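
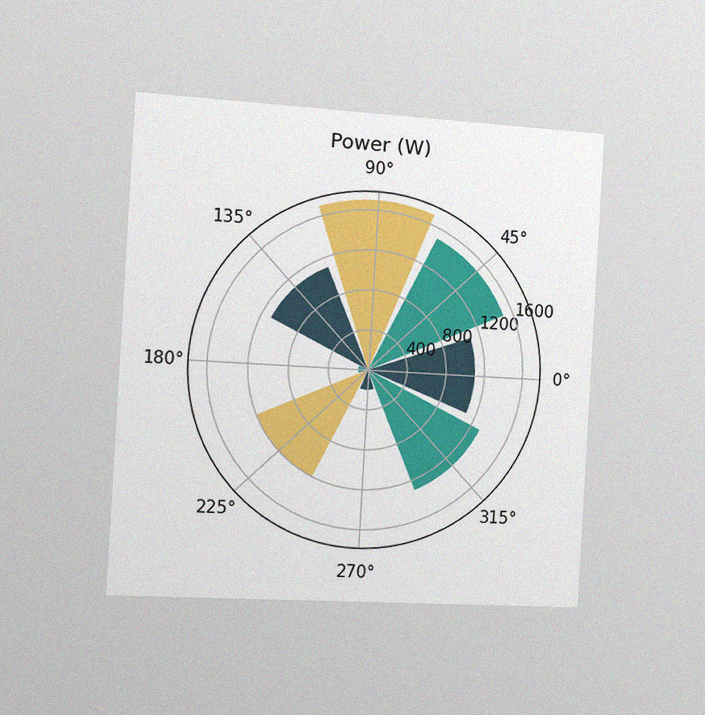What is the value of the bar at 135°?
1100W

The chart is tilted about 3° clockwise and viewed slightly from the left, with some photo noise. The bar at 135° reaches 1100W on the radial axis.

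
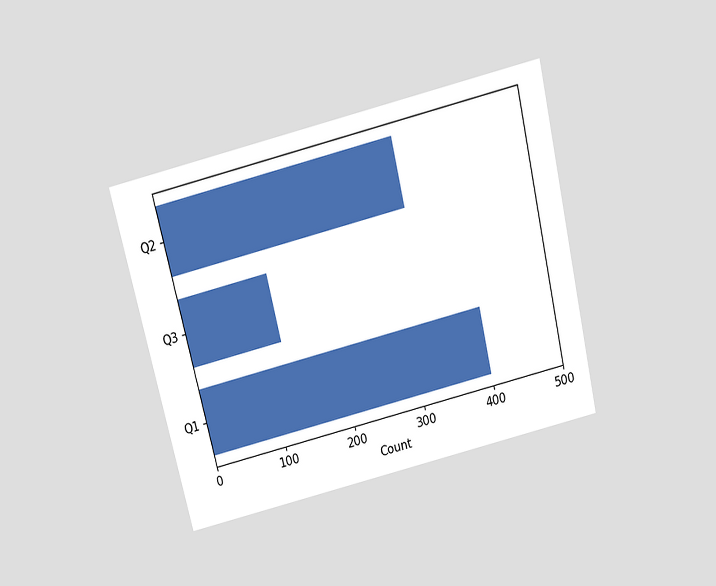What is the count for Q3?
125

The chart is tilted about 14° counter-clockwise and viewed slightly from above. Reading along the chart's x-axis, the Q3 bar reaches 125.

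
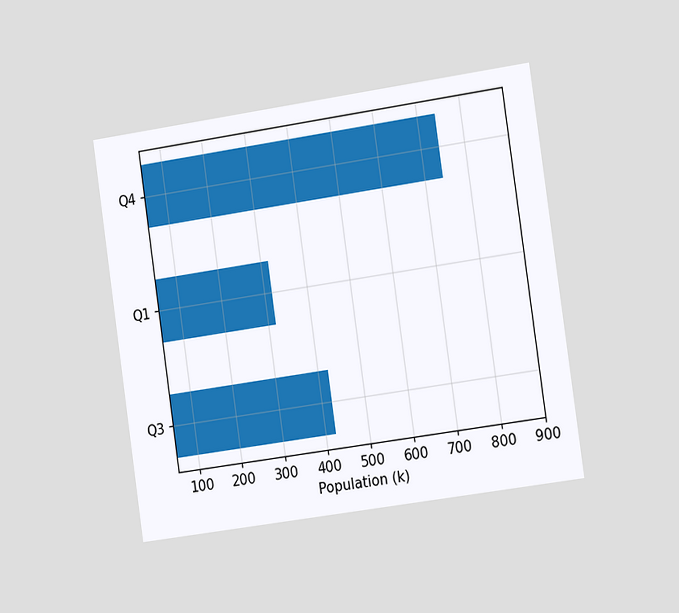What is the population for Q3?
The chart is tilted about 8° counter-clockwise and viewed slightly from the right. Reading along the chart's x-axis, the Q3 bar reaches 424k.

424k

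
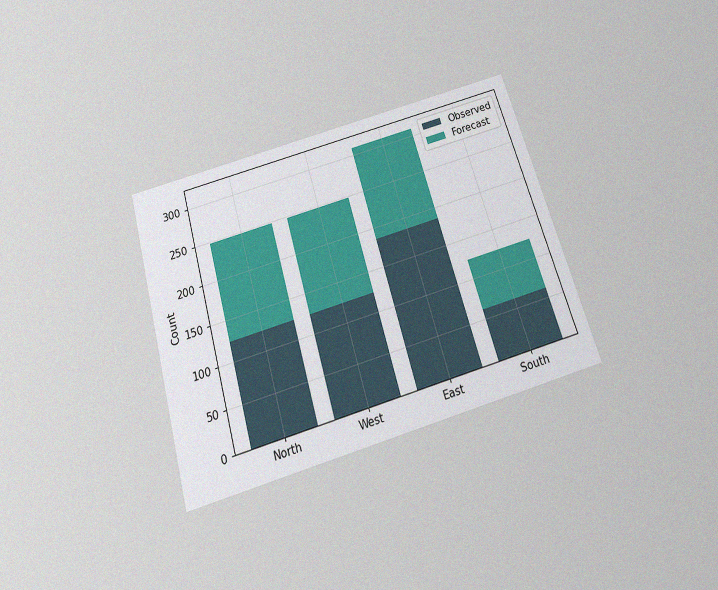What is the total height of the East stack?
The chart is tilted about 16° counter-clockwise and viewed slightly from below, with some photo noise. The East stack's top reaches 310 on the y-axis.

310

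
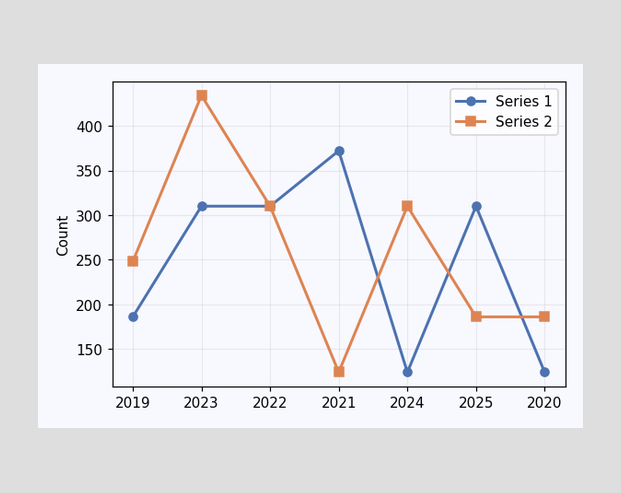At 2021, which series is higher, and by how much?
Series 1, by 248

At 2021, Series 1 sits above the other line by 248.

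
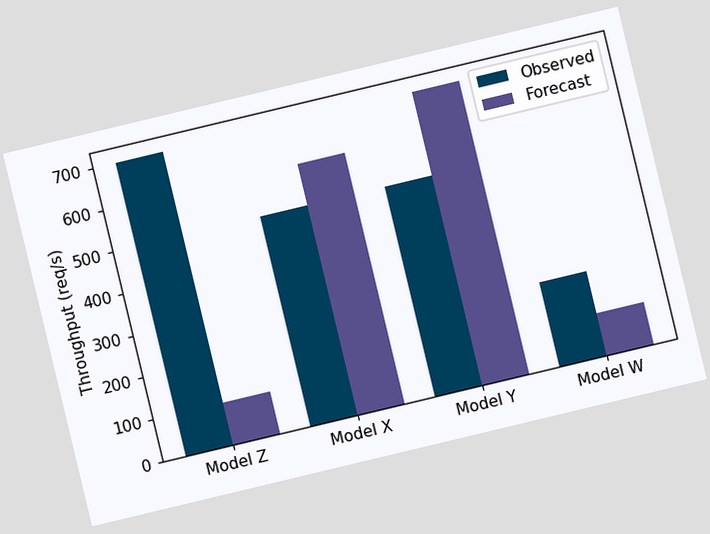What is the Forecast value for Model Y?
The chart is tilted about 13° counter-clockwise. The Forecast bar at Model Y reaches 700req/s on the y-axis.

700req/s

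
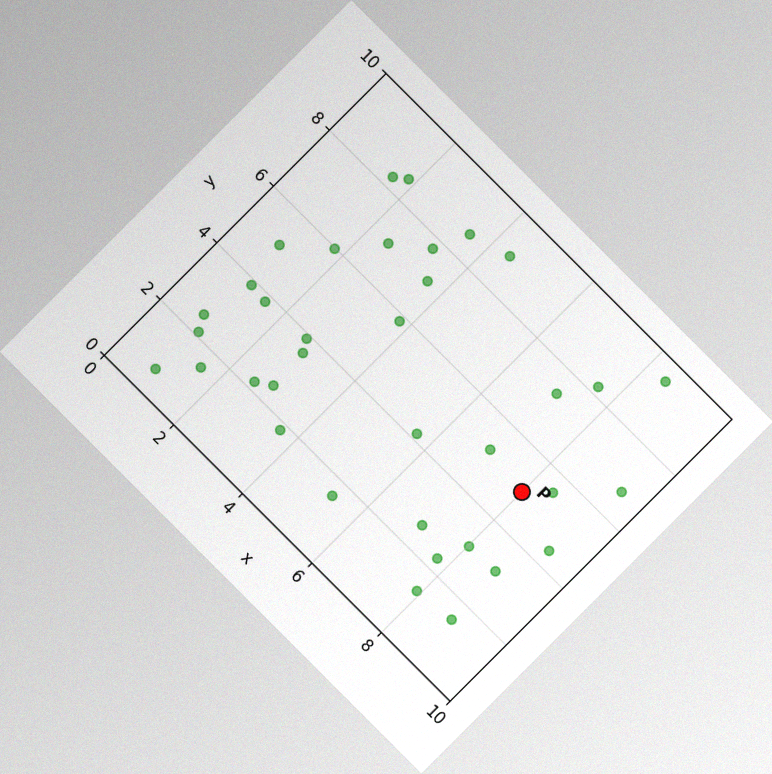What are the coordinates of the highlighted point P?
(8, 5)

The chart is tilted about 45° clockwise, with some photo noise. Following the gridlines from P to each axis, P sits at (8, 5).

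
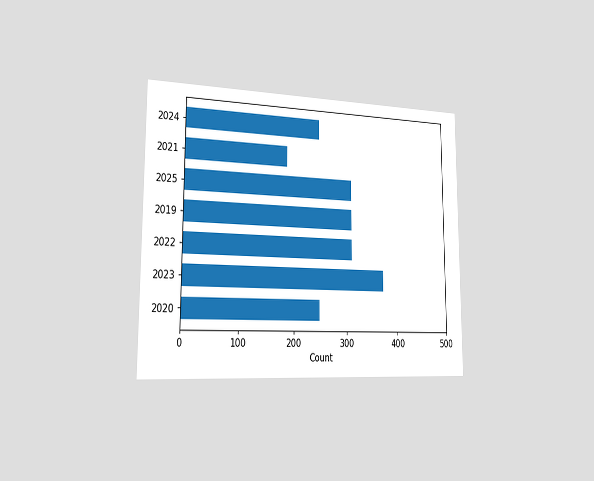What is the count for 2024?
The chart is viewed slightly from the left. Reading along the chart's x-axis, the 2024 bar reaches 248.

248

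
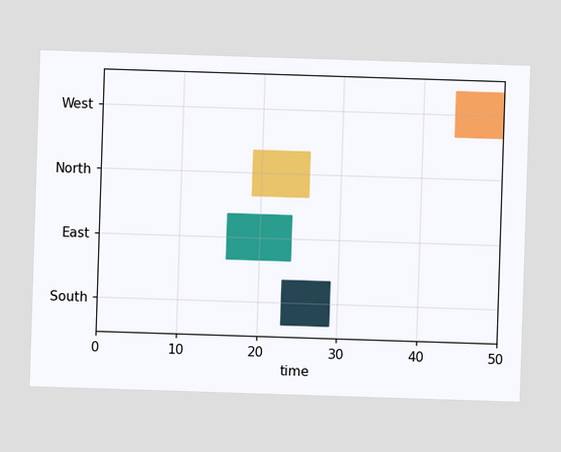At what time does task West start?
44

The West bar begins at t=44.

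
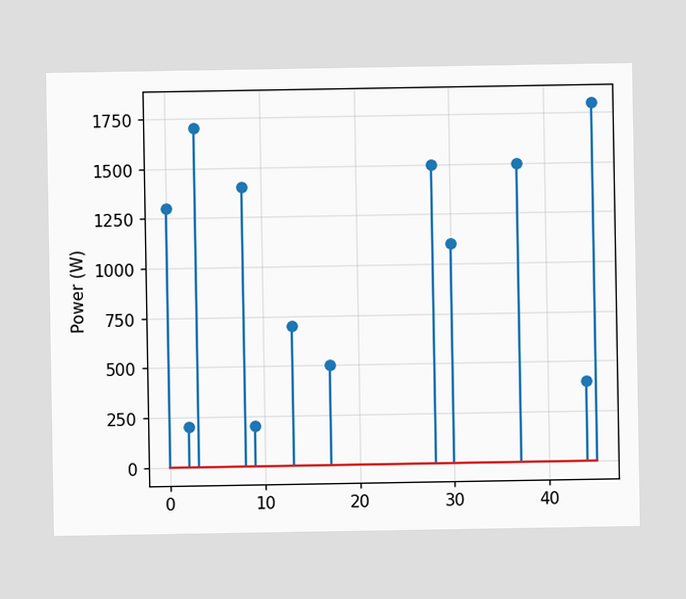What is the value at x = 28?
1500W

The stem at x=28 reaches 1500W.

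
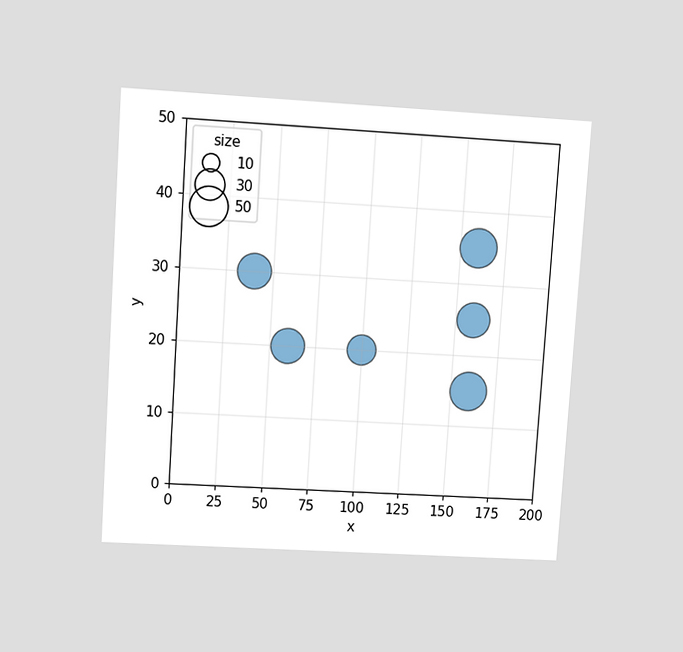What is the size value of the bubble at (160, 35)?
50

The chart is tilted about 4° clockwise and viewed at a slight angle. Matching the bubble at (160, 35) against the size legend gives 50.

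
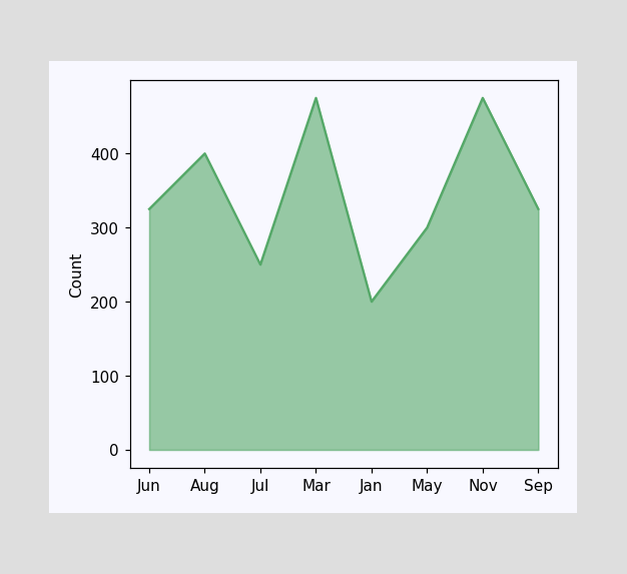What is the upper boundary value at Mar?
475

At Mar the upper boundary is at 475.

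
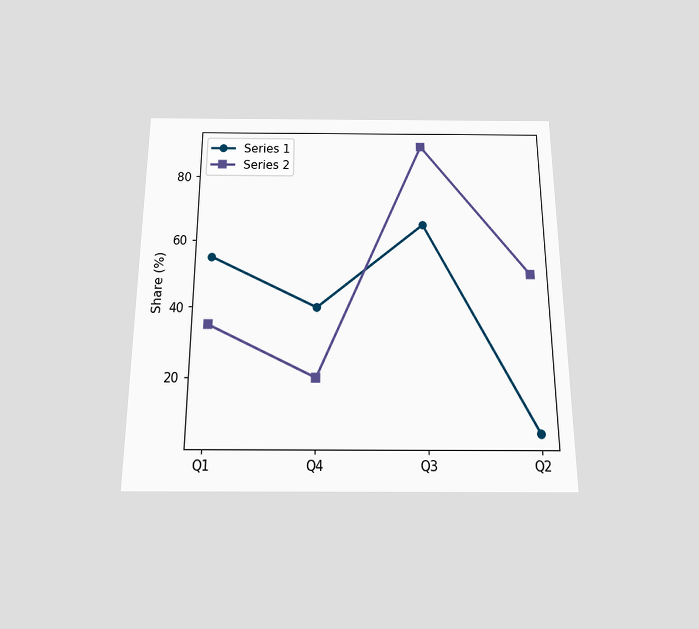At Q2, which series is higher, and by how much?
The chart is viewed slightly from below. At Q2, Series 2 sits above the other line by 45%.

Series 2, by 45%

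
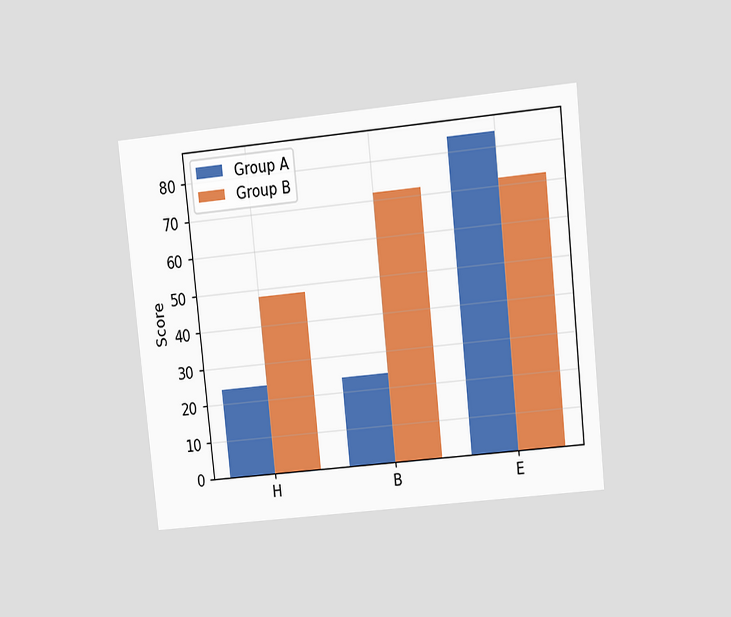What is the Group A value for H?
24

The chart is tilted about 6° counter-clockwise and viewed at a slight angle. The Group A bar at H reaches 24 on the y-axis.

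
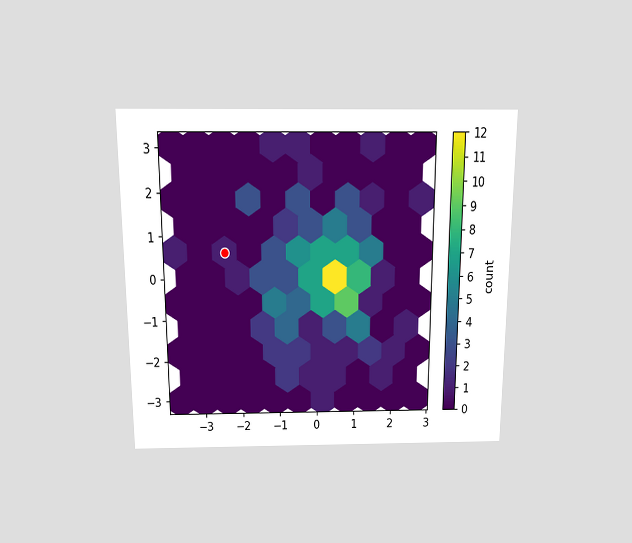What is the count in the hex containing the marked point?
The chart is viewed slightly from above. The marked hex reads 1 on the colorbar.

1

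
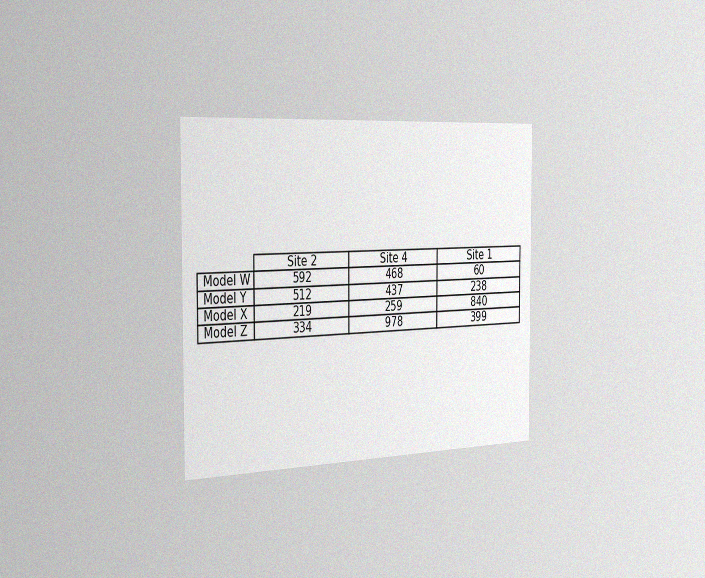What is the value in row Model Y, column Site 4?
437

The chart is viewed slightly from the left, with some photo noise. The (Model Y, Site 4) cell reads 437.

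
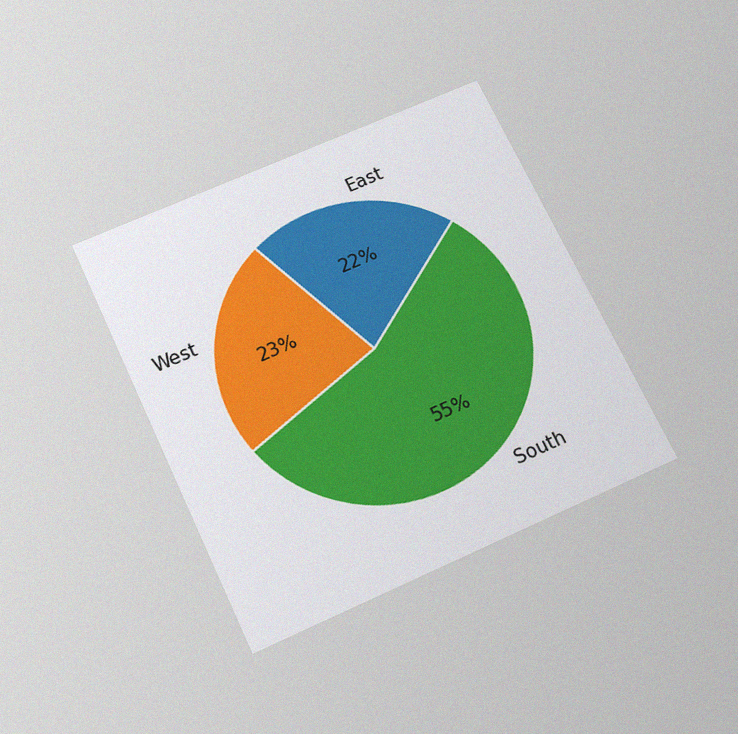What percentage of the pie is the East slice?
The chart is tilted about 25° counter-clockwise and viewed slightly from below, with some photo noise. The East slice takes up 22% of the pie.

22%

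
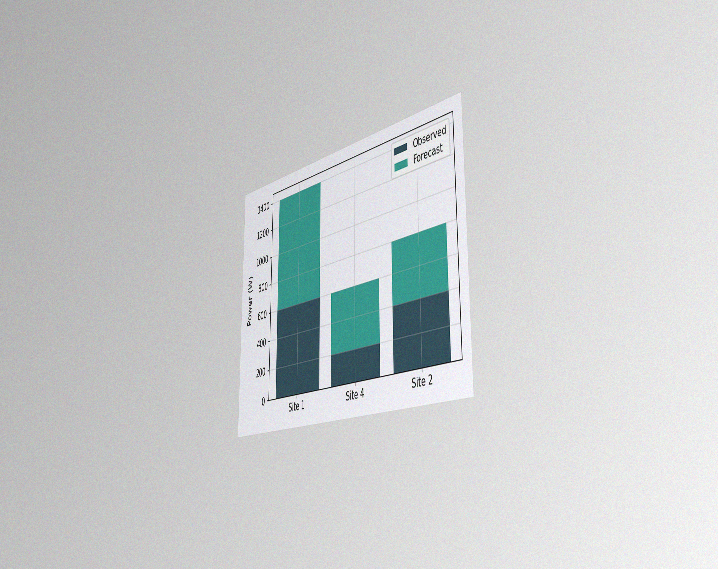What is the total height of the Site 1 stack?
The chart is viewed slightly from the right, with some photo noise. The Site 1 stack's top reaches 1400W on the y-axis.

1400W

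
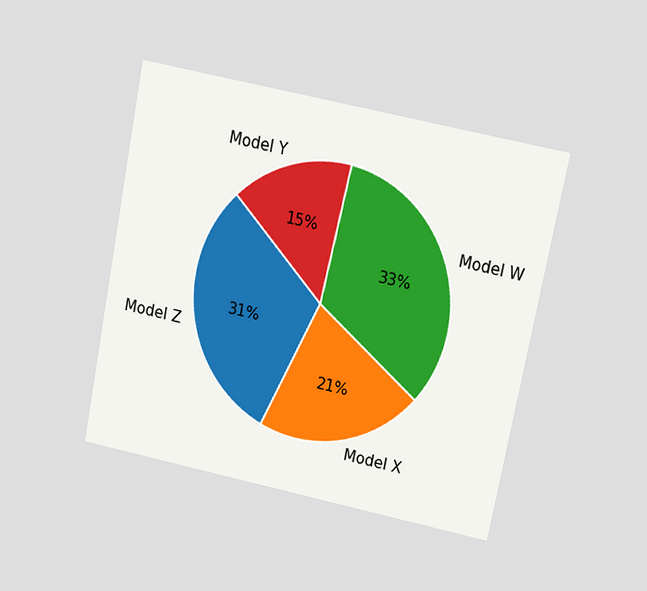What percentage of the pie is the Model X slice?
21%

The chart is tilted about 11° clockwise and viewed at a slight angle. The Model X slice takes up 21% of the pie.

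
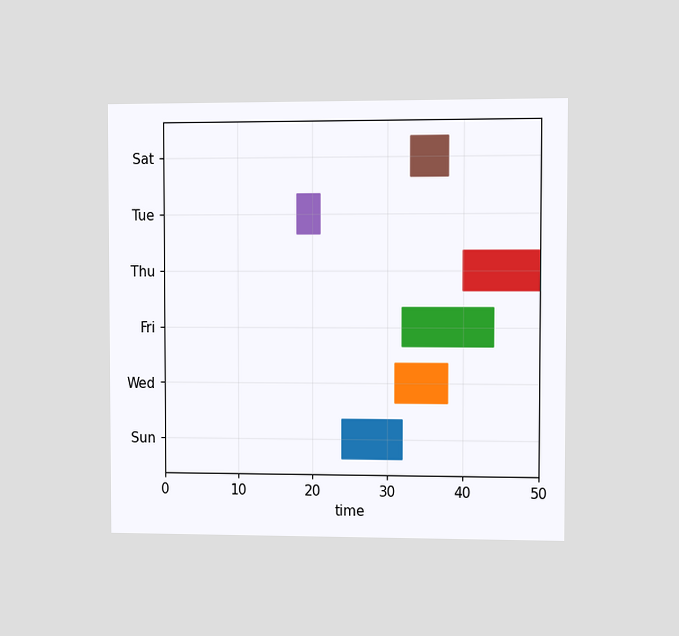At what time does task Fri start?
The chart is viewed at a slight angle. The Fri bar begins at t=32.

32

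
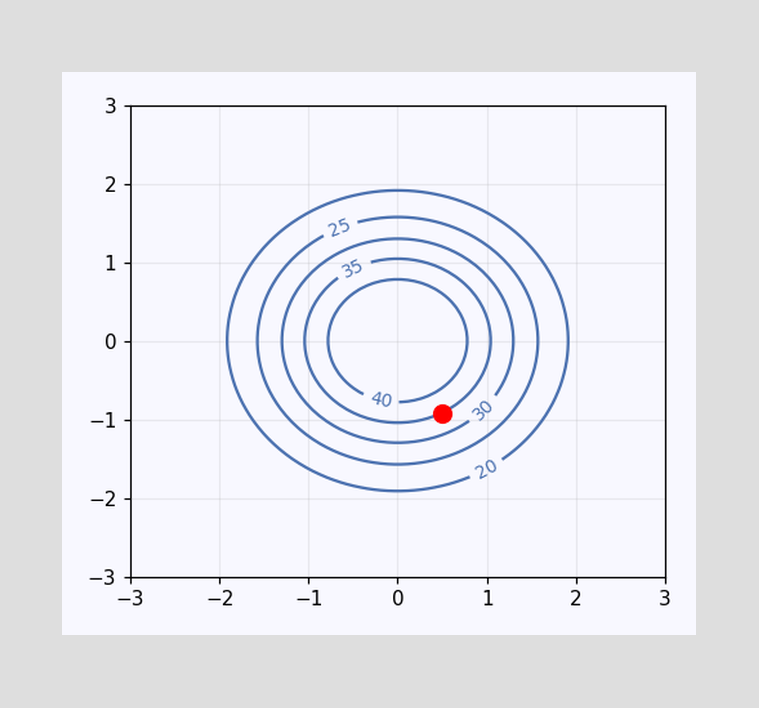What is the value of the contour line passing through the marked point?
The marked point sits on the contour labelled 35.

35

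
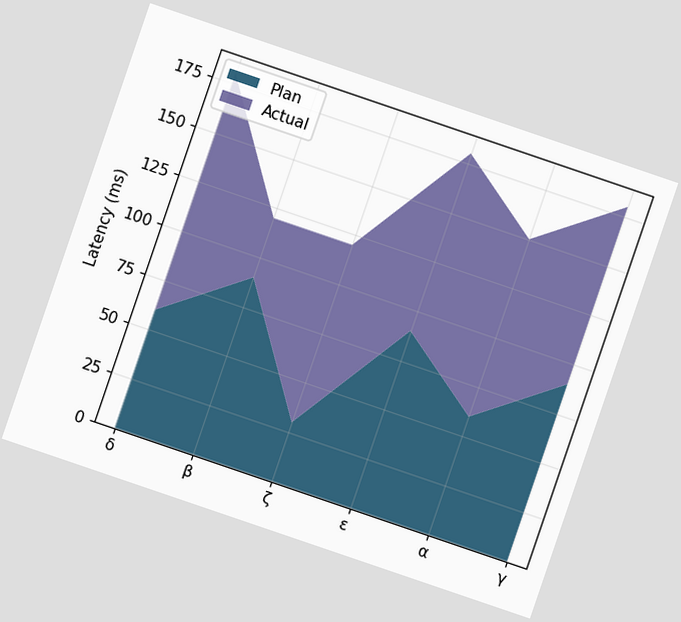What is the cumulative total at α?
The chart is tilted about 19° clockwise. The stacked total at α reaches 150ms.

150ms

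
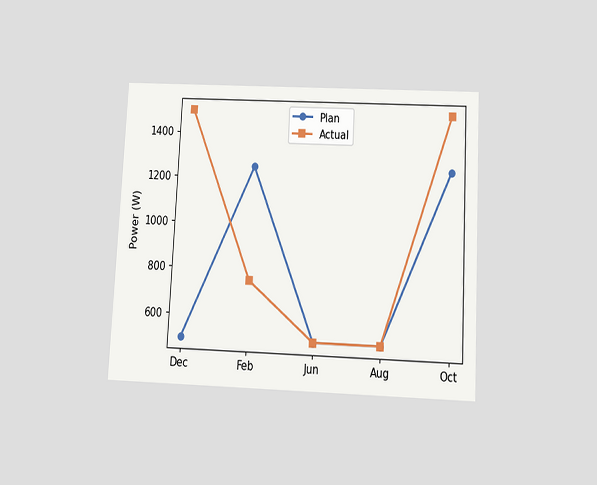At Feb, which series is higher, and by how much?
Plan, by 500W

The chart is tilted about 3° clockwise and viewed slightly from below. At Feb, Plan sits above the other line by 500W.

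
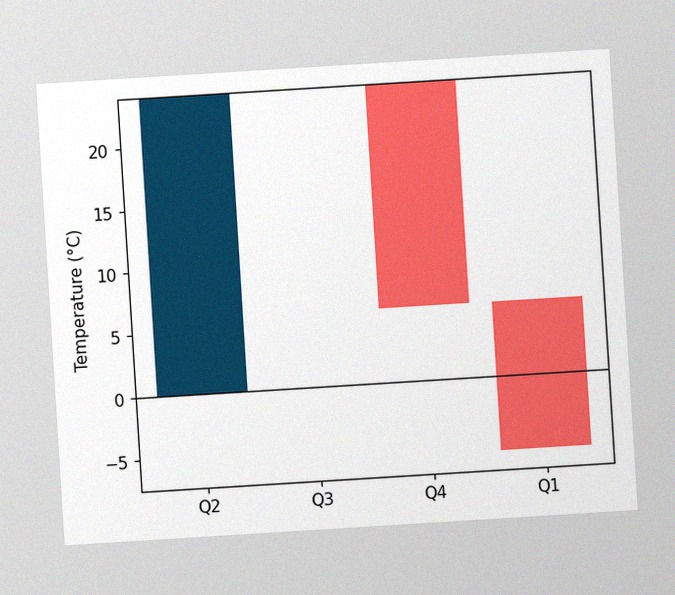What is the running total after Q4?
6°C

The chart is tilted about 4° counter-clockwise, with some photo noise. After Q4 the running total reaches 6°C.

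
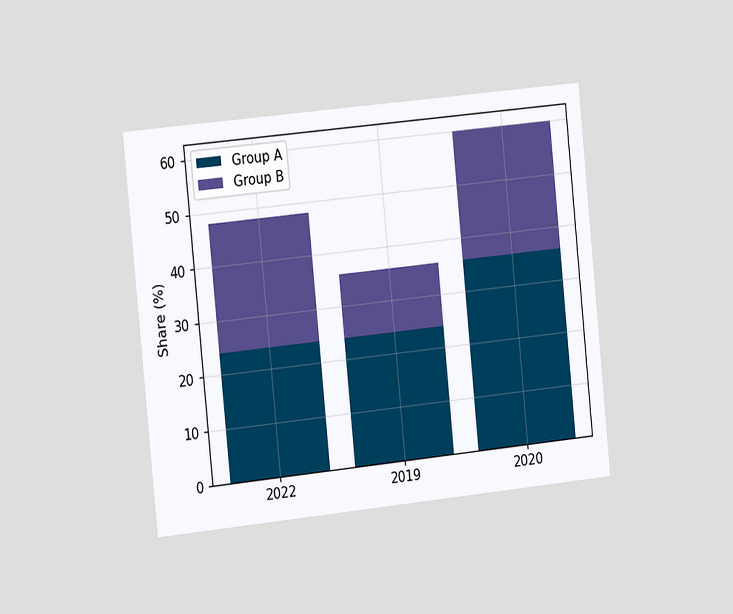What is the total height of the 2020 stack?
60%

The chart is tilted about 6° counter-clockwise and viewed slightly from the left. The 2020 stack's top reaches 60% on the y-axis.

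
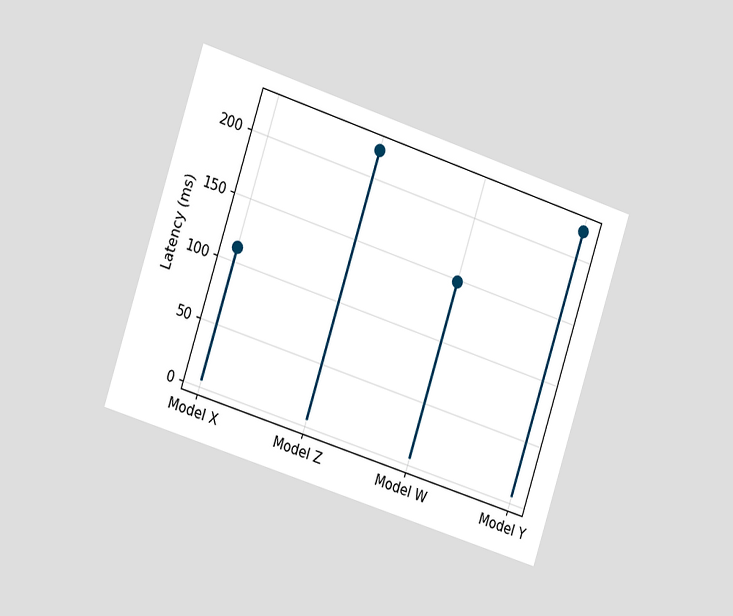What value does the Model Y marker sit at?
The chart is tilted about 18° clockwise and viewed slightly from the left. The Model Y marker sits at 222ms.

222ms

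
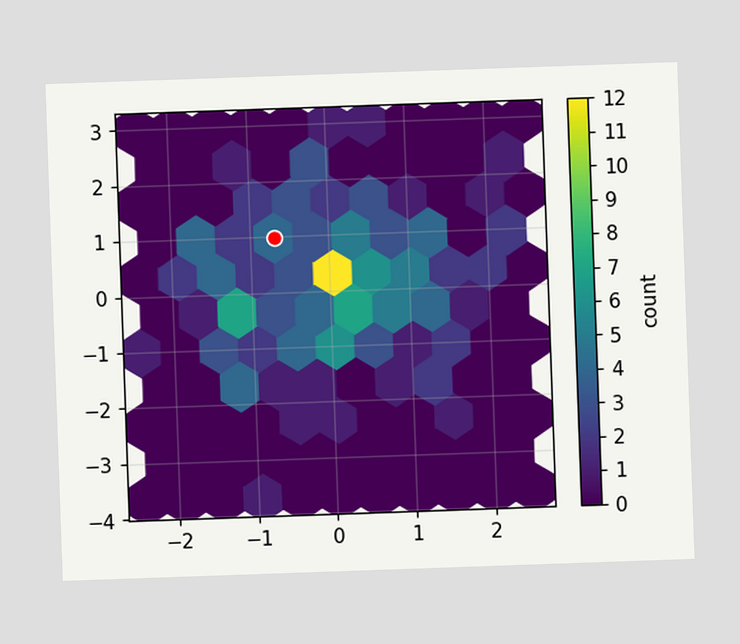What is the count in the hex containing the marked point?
4

The chart is tilted about 2° counter-clockwise. The marked hex reads 4 on the colorbar.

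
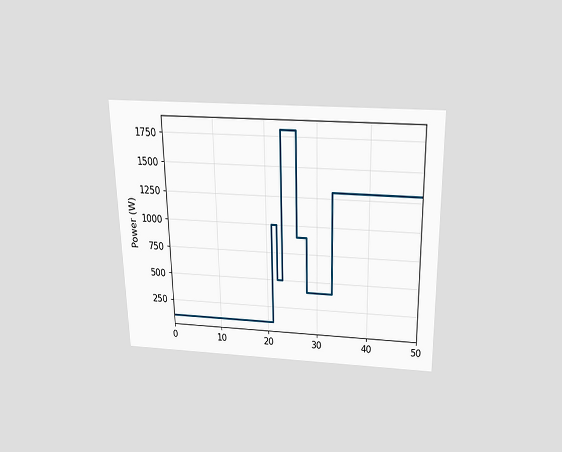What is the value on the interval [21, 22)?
1000W

The chart is viewed slightly from above. On [21, 22) the step sits at 1000W.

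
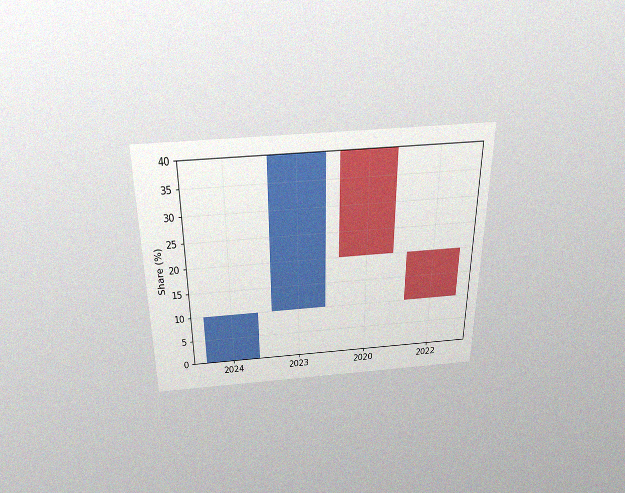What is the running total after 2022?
The chart is viewed slightly from above, with some photo noise. After 2022 the running total reaches 10%.

10%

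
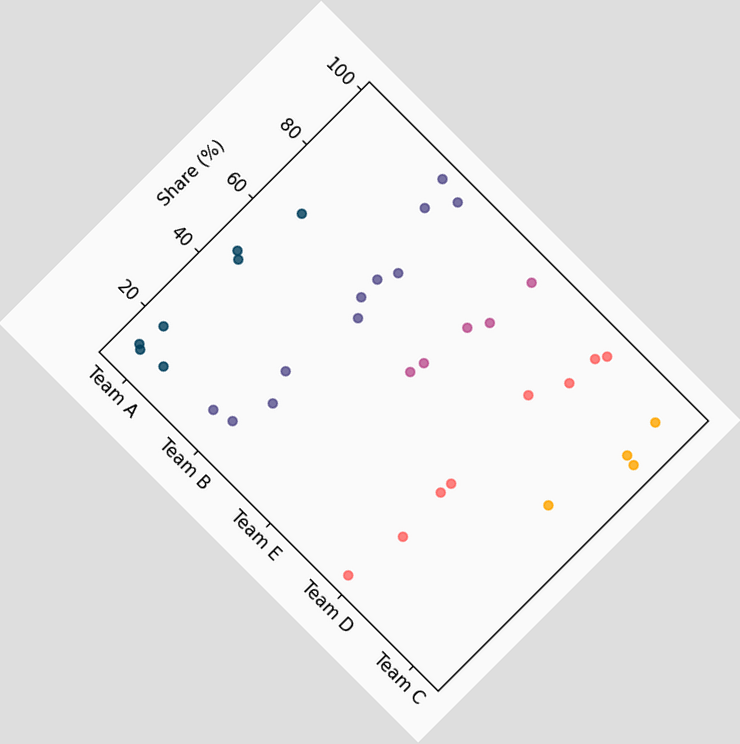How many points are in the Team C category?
4

The chart is tilted about 45° clockwise. Counting the markers in the Team C column gives 4.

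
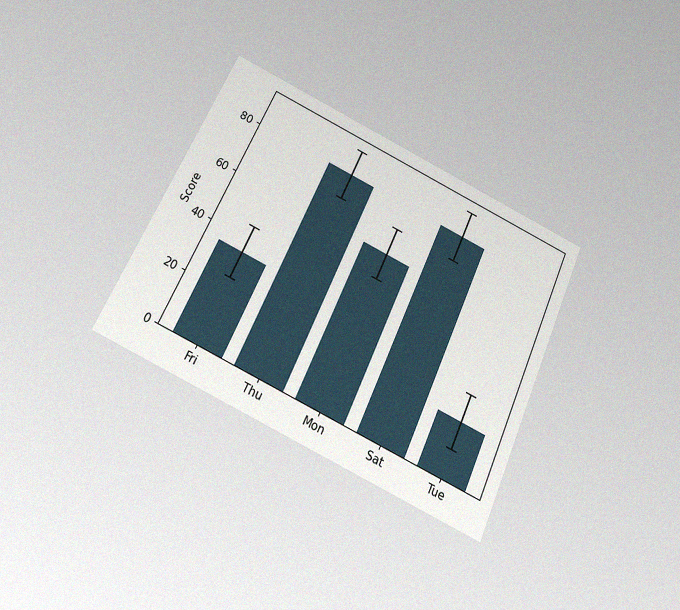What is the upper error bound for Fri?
45

The chart is tilted about 25° clockwise and viewed slightly from below, with some photo noise. The Fri bar's upper whisker reaches 45.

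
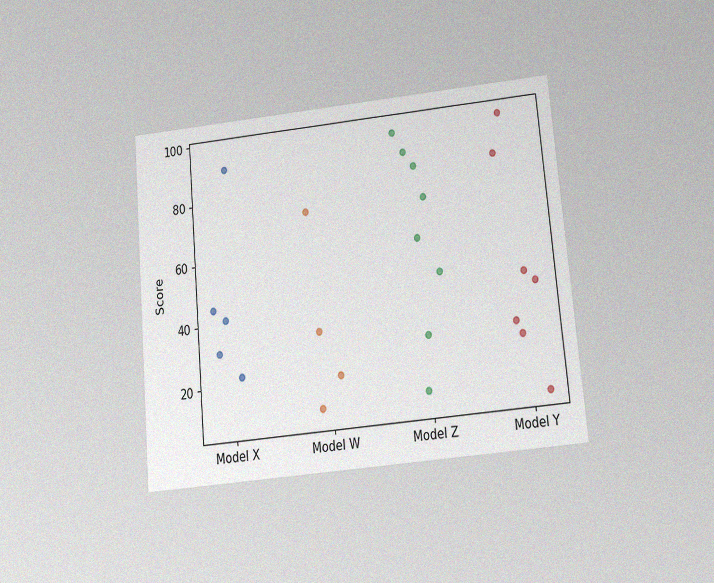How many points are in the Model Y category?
The chart is tilted about 5° counter-clockwise and viewed slightly from below, with some photo noise. Counting the markers in the Model Y column gives 7.

7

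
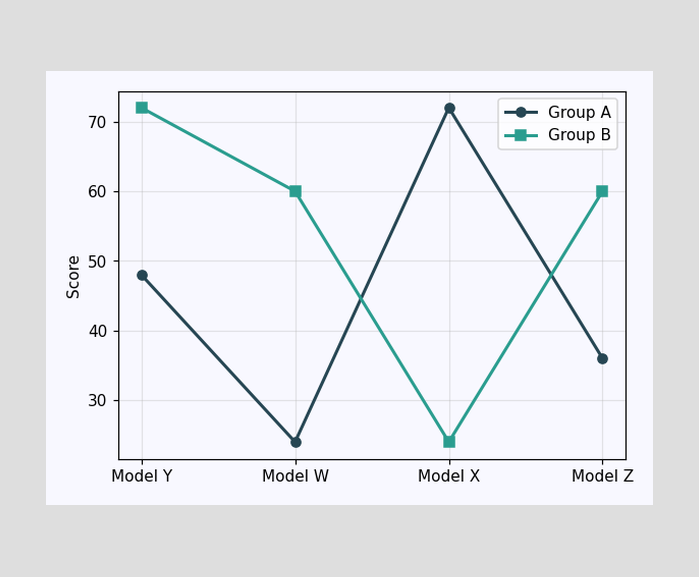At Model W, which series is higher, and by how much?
At Model W, Group B sits above the other line by 36.

Group B, by 36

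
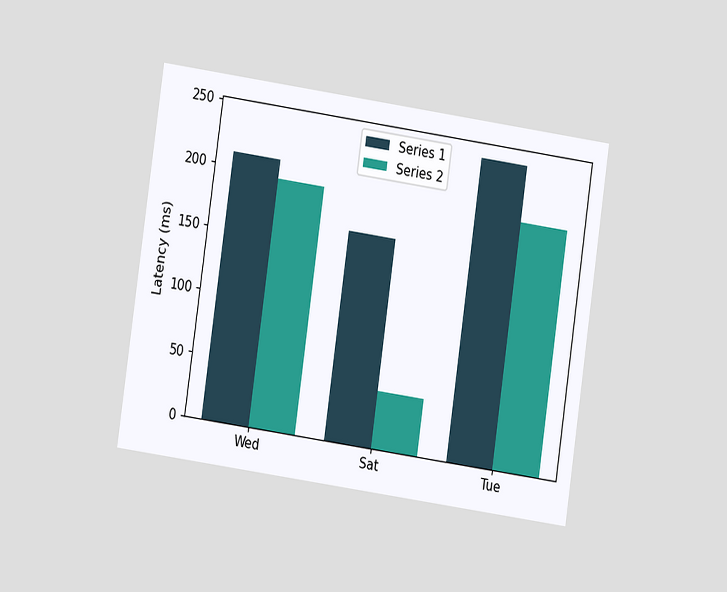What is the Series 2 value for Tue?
195ms

The chart is tilted about 8° clockwise and viewed at a slight angle. The Series 2 bar at Tue reaches 195ms on the y-axis.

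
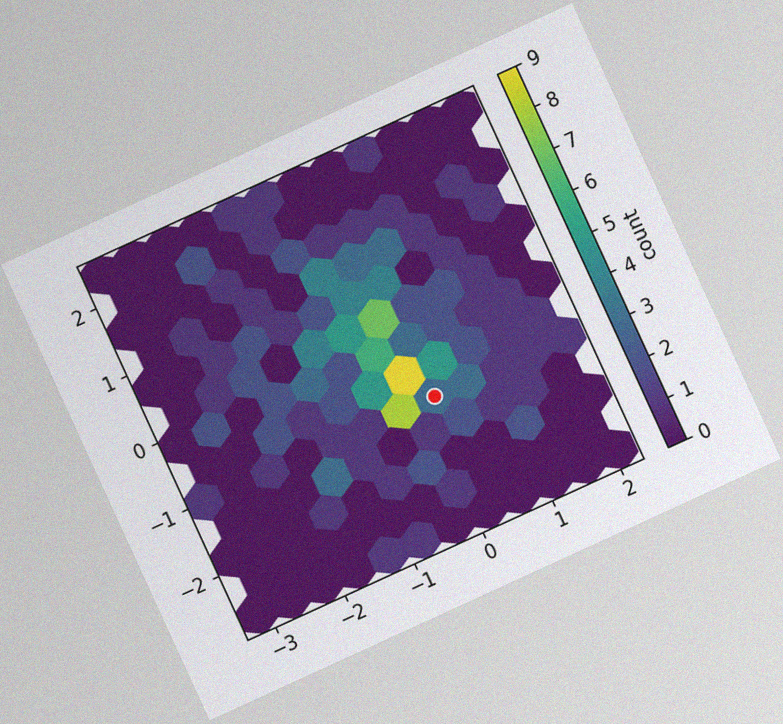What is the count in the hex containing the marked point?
The chart is tilted about 25° counter-clockwise, with some photo noise. The marked hex reads 3 on the colorbar.

3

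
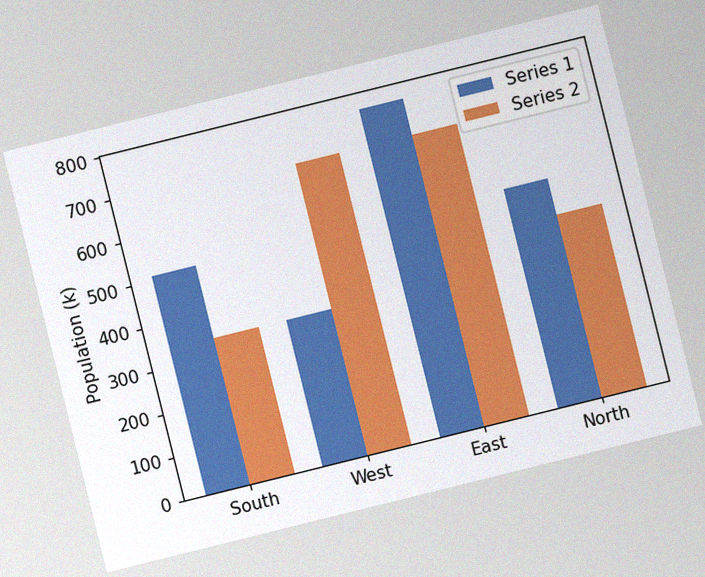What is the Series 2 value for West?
The chart is tilted about 14° counter-clockwise, with some photo noise. The Series 2 bar at West reaches 680k on the y-axis.

680k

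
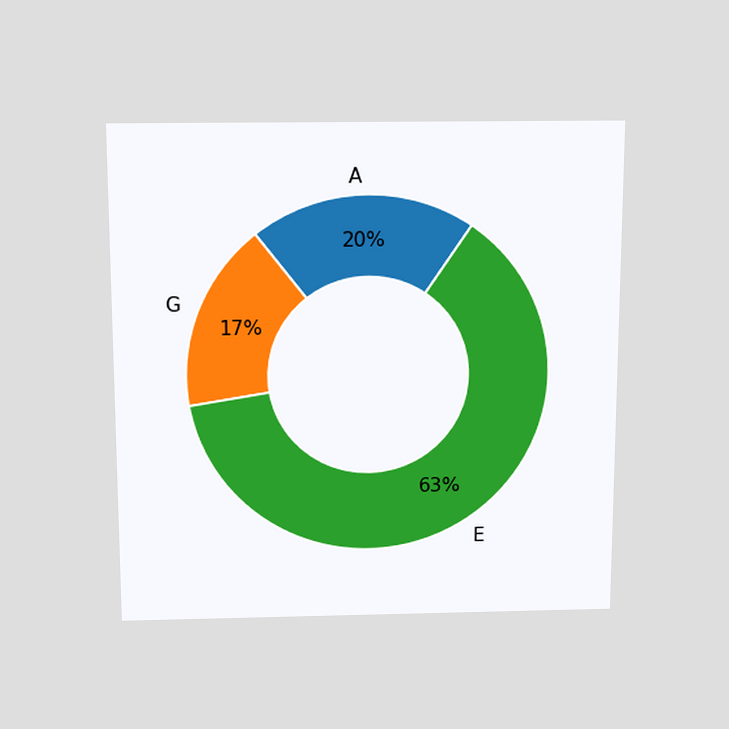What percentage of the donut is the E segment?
63%

The chart is viewed slightly from above. The E segment takes up 63% of the ring.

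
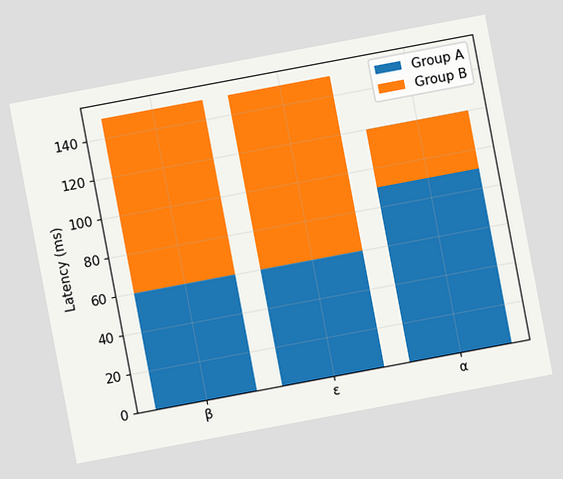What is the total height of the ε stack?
150ms

The chart is tilted about 11° counter-clockwise. The ε stack's top reaches 150ms on the y-axis.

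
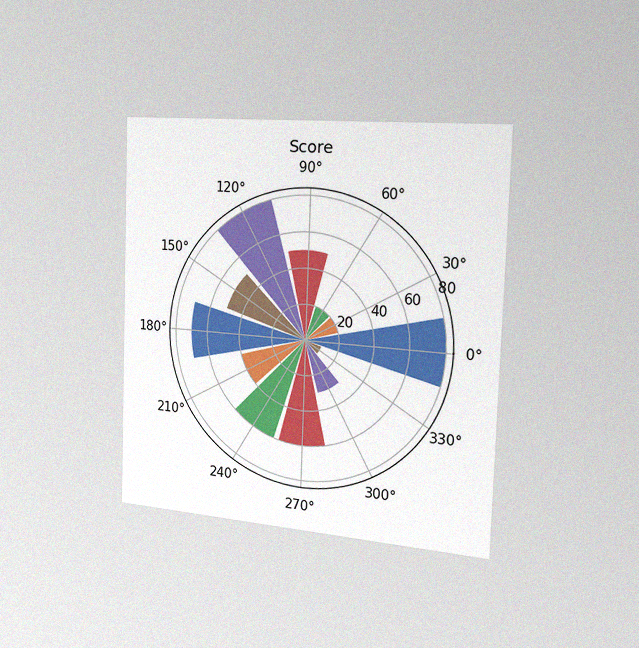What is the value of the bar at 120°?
The chart is viewed slightly from the right, with some photo noise. The bar at 120° reaches 80 on the radial axis.

80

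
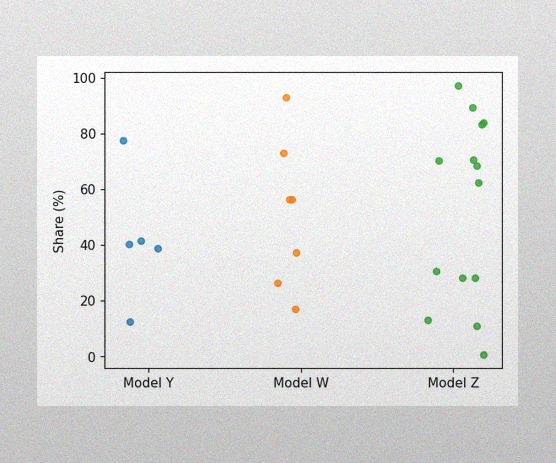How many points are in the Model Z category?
The image has some photo noise and uneven lighting. Counting the markers in the Model Z column gives 14.

14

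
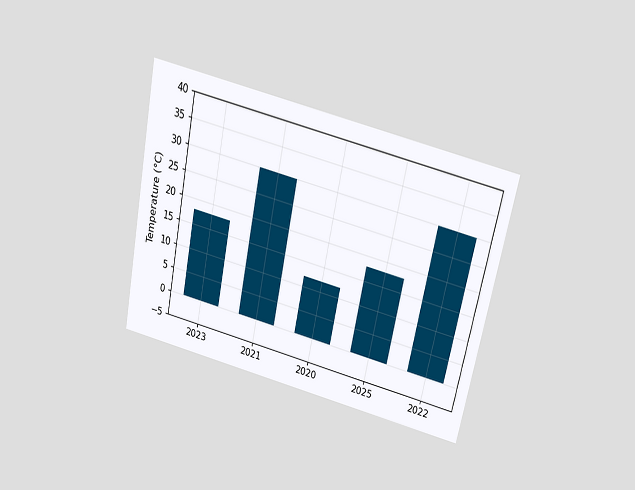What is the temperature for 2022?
The chart is tilted about 12° clockwise and viewed slightly from above. Reading along the chart's y-axis, the 2022 bar reaches 30°C.

30°C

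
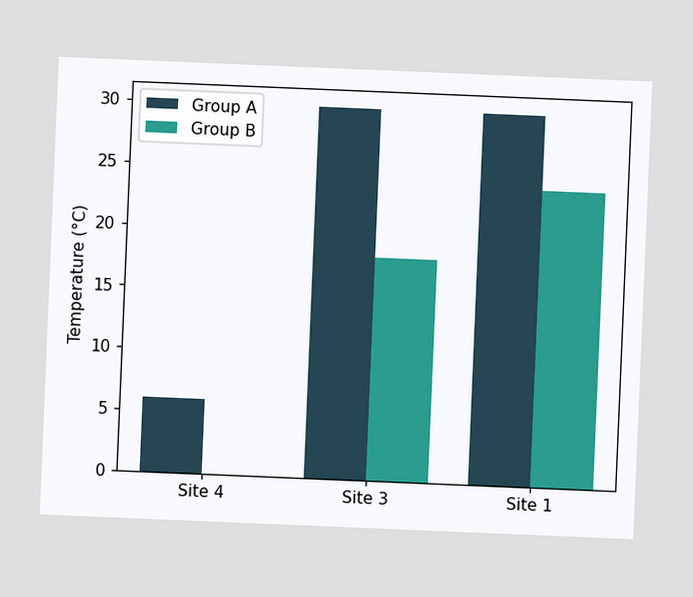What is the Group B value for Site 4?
0°C

The chart is tilted about 2° clockwise. The Group B bar at Site 4 reaches 0°C on the y-axis.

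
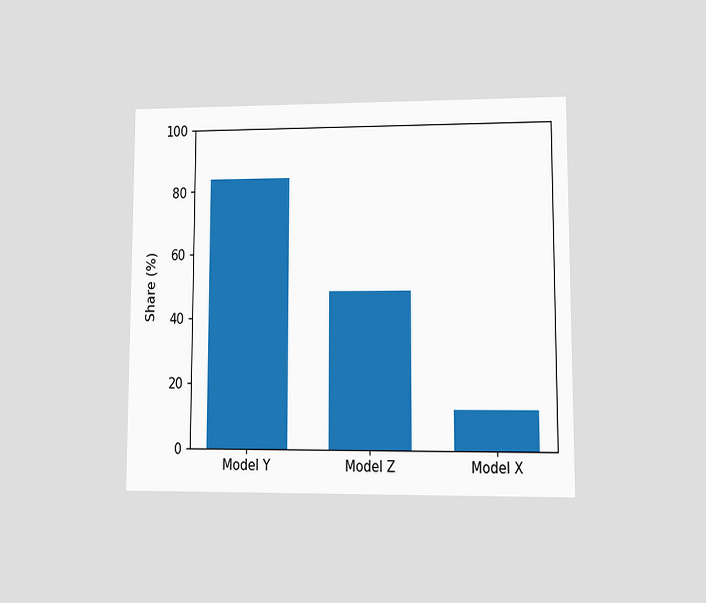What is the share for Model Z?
48%

The chart is viewed at a slight angle. Reading along the chart's y-axis, the Model Z bar reaches 48%.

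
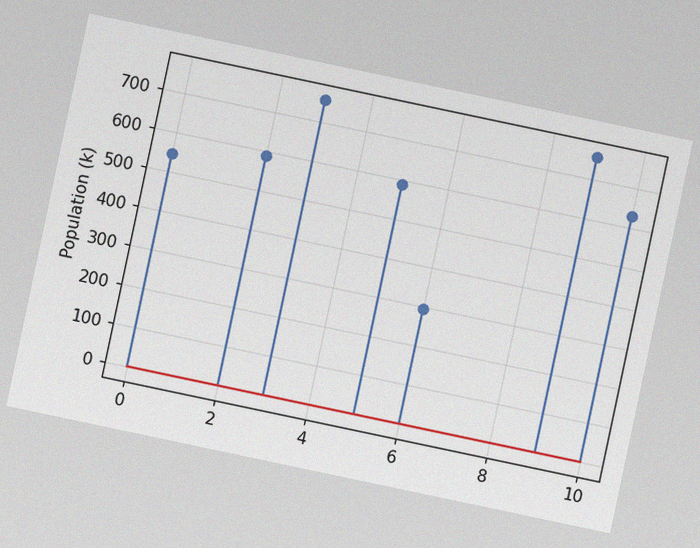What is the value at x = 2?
588k

The chart is tilted about 12° clockwise, with some photo noise. The stem at x=2 reaches 588k.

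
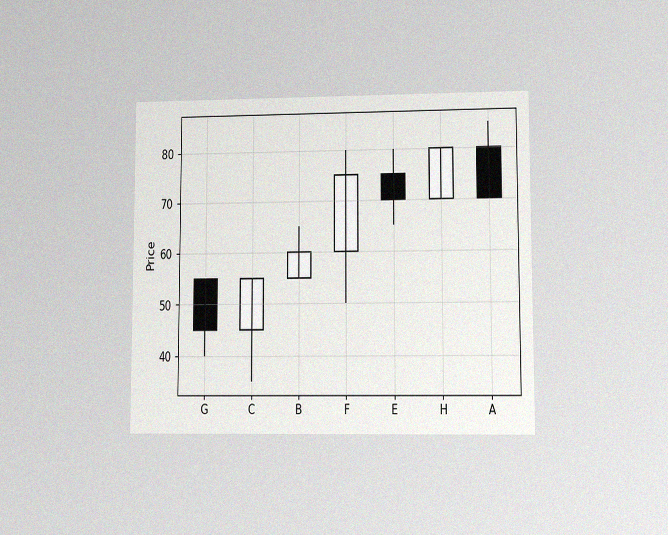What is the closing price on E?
The chart is viewed at a slight angle, with some photo noise. The E candle closes at 70.

70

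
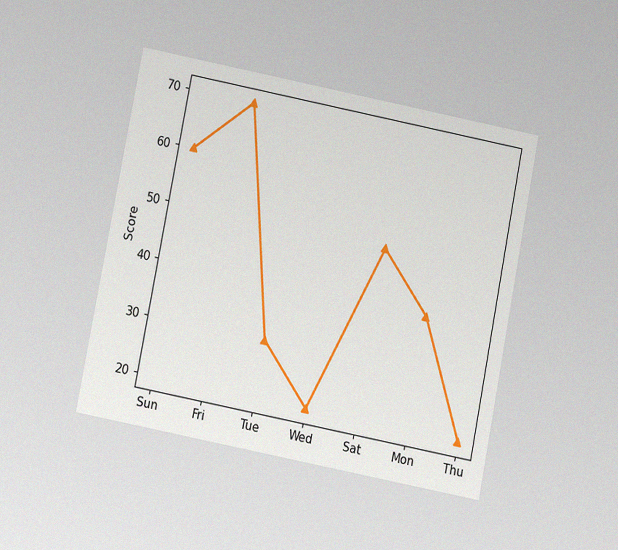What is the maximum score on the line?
70

The chart is tilted about 11° clockwise and viewed at a slight angle, with some photo noise. The highest point is at Fri, and reading across to the y-axis gives 70.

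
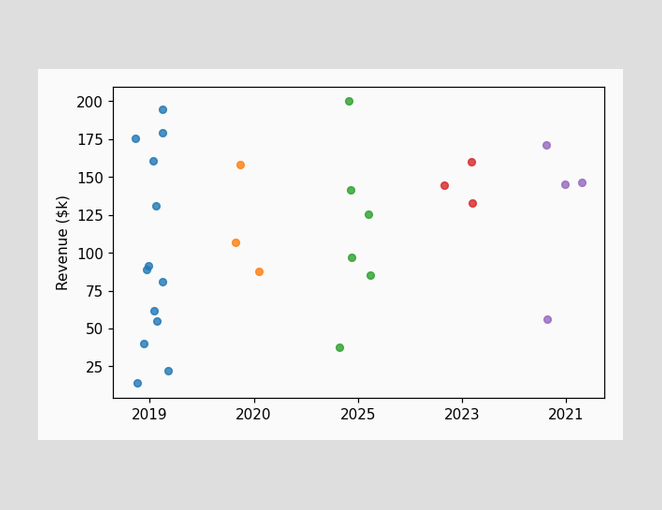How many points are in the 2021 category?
Counting the markers in the 2021 column gives 4.

4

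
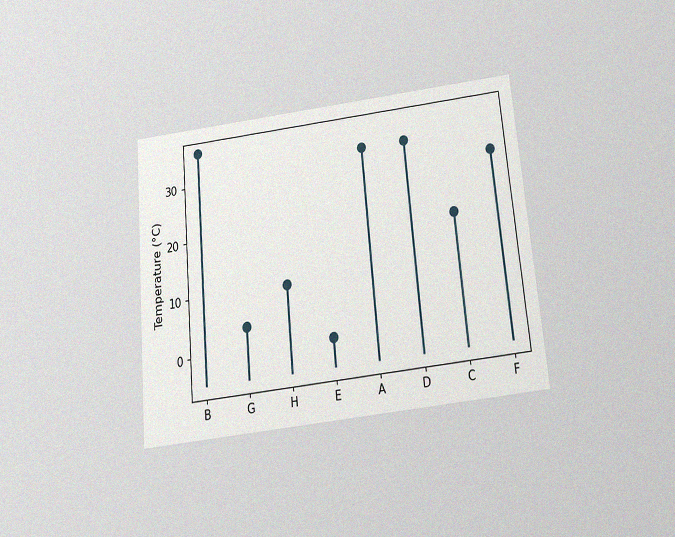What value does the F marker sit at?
28°C

The chart is tilted about 5° counter-clockwise and viewed slightly from below, with some photo noise. The F marker sits at 28°C.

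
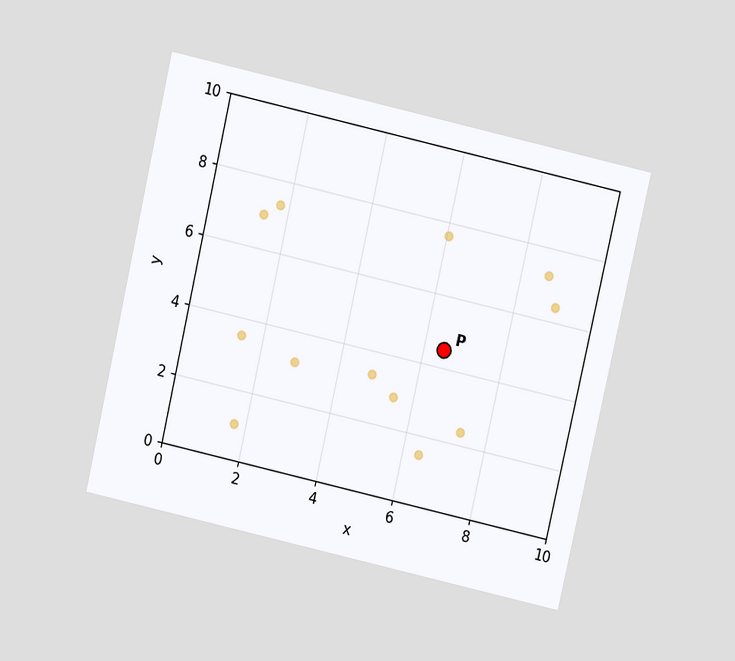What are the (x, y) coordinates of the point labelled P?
(6.5, 4.5)

The chart is tilted about 13° clockwise and viewed at a slight angle. Following the gridlines from P to each axis, P sits at (6.5, 4.5).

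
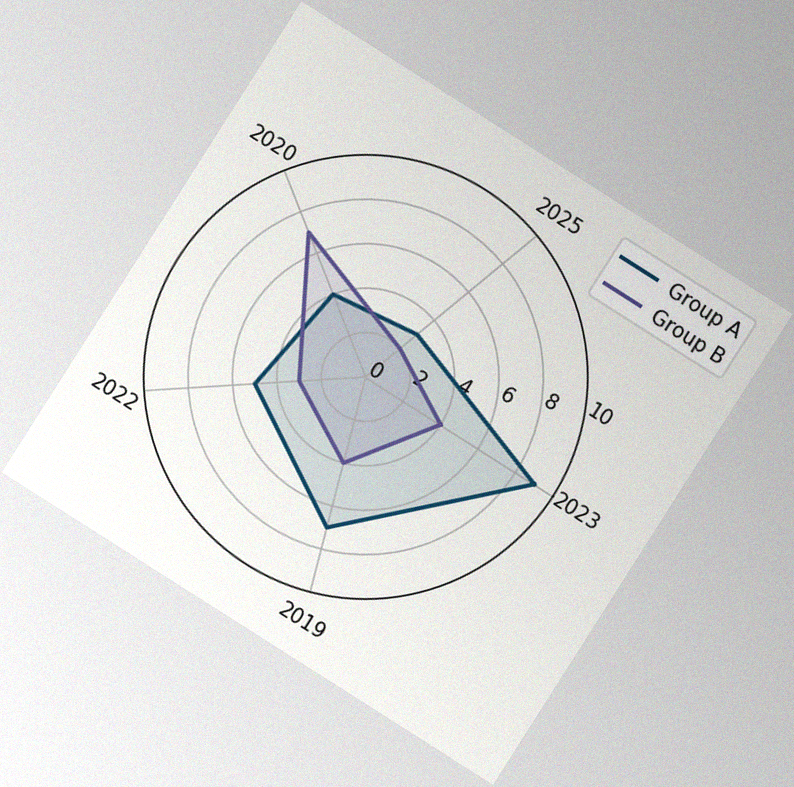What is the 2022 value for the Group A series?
The chart is tilted about 32° clockwise, with some photo noise. On the 2022 axis, Group A reaches 5.

5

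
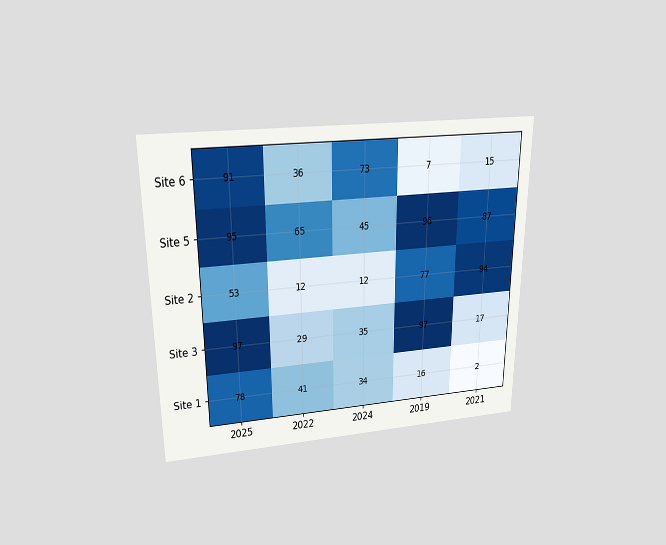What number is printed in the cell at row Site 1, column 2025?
78

The chart is viewed slightly from above. The (Site 1, 2025) cell reads 78.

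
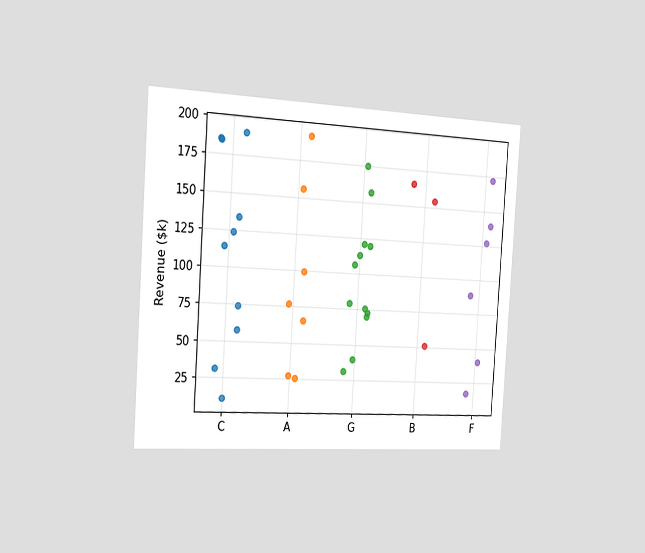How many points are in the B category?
3

The chart is tilted about 4° clockwise and viewed slightly from the left. Counting the markers in the B column gives 3.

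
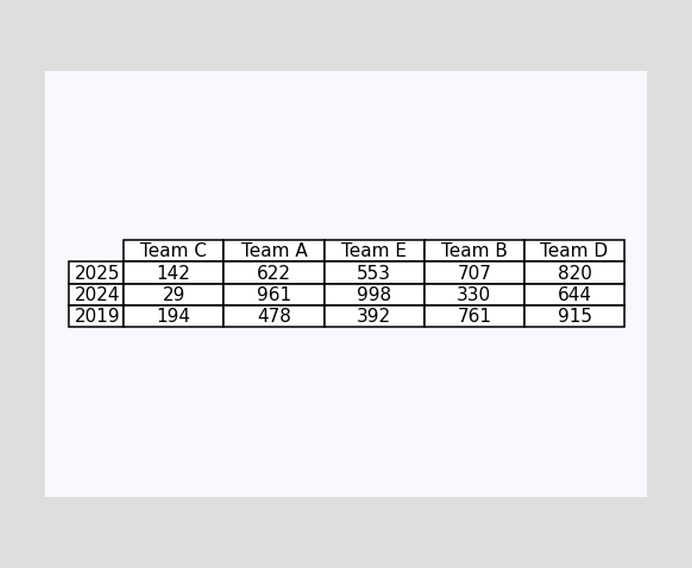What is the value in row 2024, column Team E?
998

The (2024, Team E) cell reads 998.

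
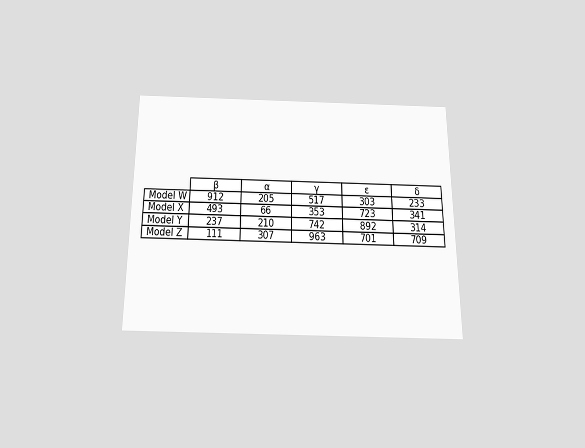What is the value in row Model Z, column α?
307

The chart is viewed slightly from below. The (Model Z, α) cell reads 307.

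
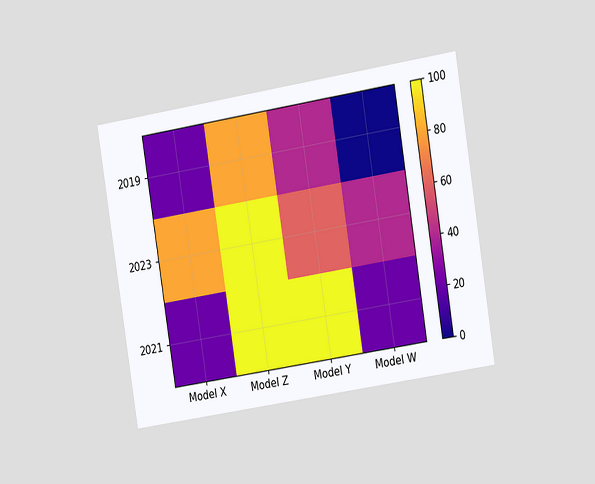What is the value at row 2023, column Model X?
80

The chart is tilted about 9° counter-clockwise and viewed slightly from the right. Matching cell (2023, Model X) against the colorbar gives 80.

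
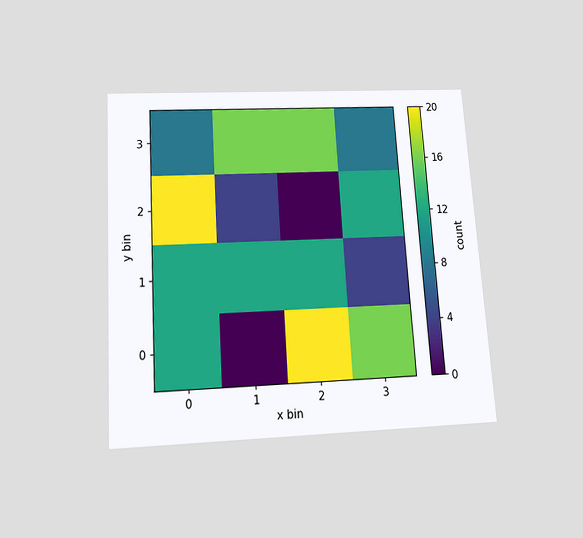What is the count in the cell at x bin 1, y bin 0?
The chart is tilted about 4° counter-clockwise and viewed slightly from below. Matching the cell (1, 0) against the colorbar gives 0.

0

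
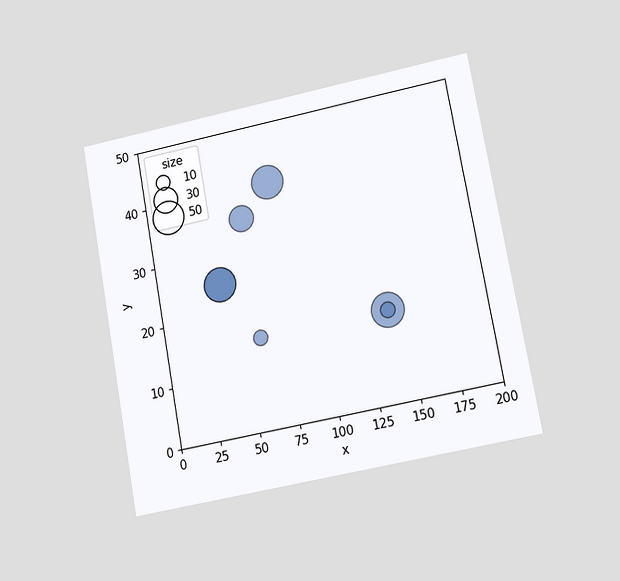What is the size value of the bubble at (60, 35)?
The chart is tilted about 10° counter-clockwise and viewed at a slight angle. Matching the bubble at (60, 35) against the size legend gives 30.

30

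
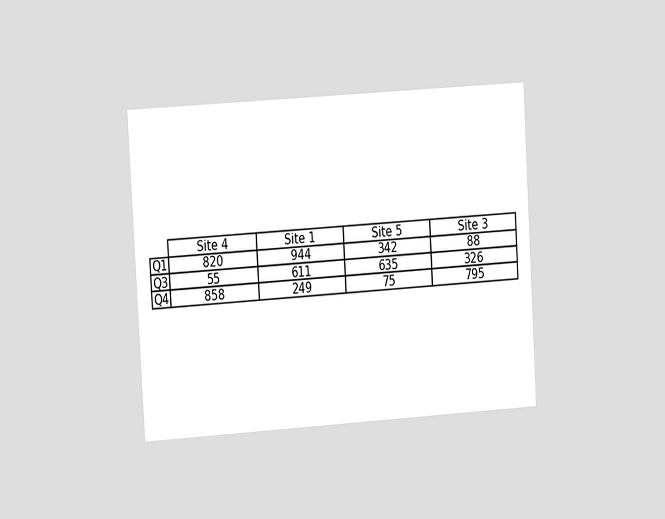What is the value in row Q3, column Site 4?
The chart is tilted about 3° counter-clockwise and viewed slightly from the left. The (Q3, Site 4) cell reads 55.

55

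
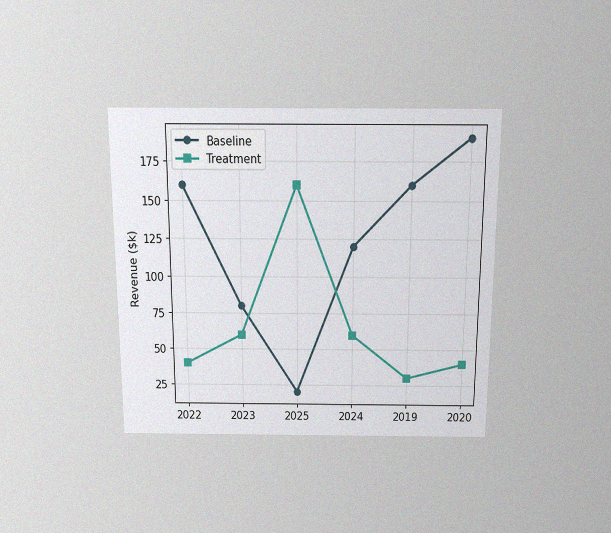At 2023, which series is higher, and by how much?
The chart is viewed slightly from above, with some photo noise. At 2023, Baseline sits above the other line by $20k.

Baseline, by $20k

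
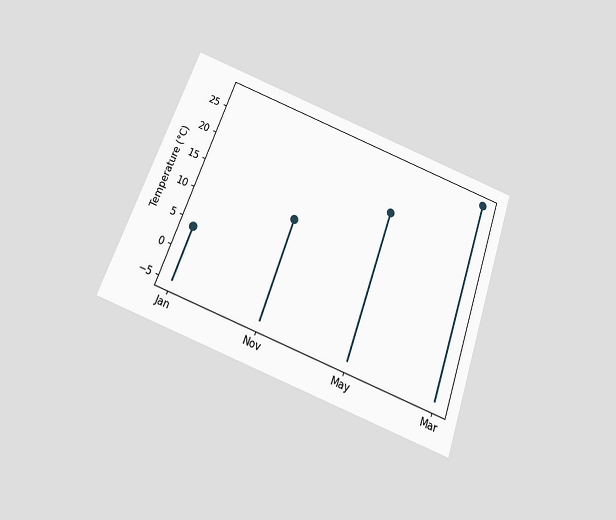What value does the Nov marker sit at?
12°C

The chart is tilted about 20° clockwise and viewed slightly from below. The Nov marker sits at 12°C.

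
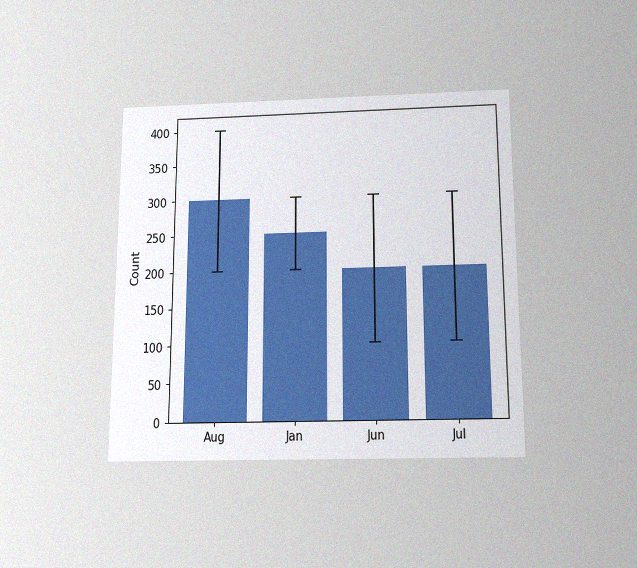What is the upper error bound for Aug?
The chart is viewed slightly from below, with some photo noise. The Aug bar's upper whisker reaches 400.

400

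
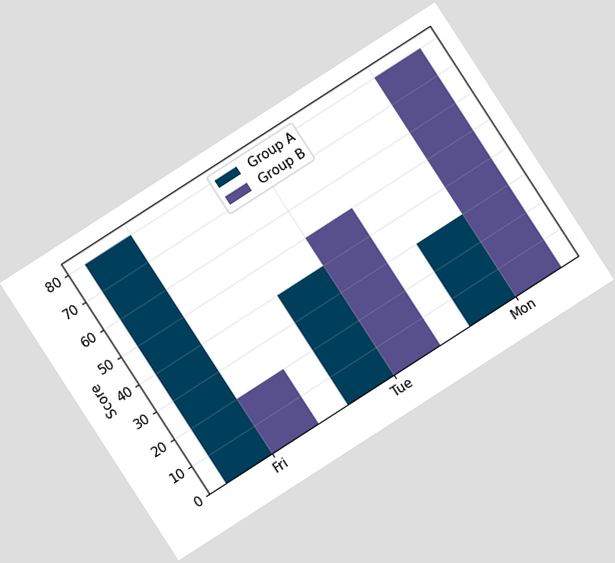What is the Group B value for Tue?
50

The chart is tilted about 33° counter-clockwise. The Group B bar at Tue reaches 50 on the y-axis.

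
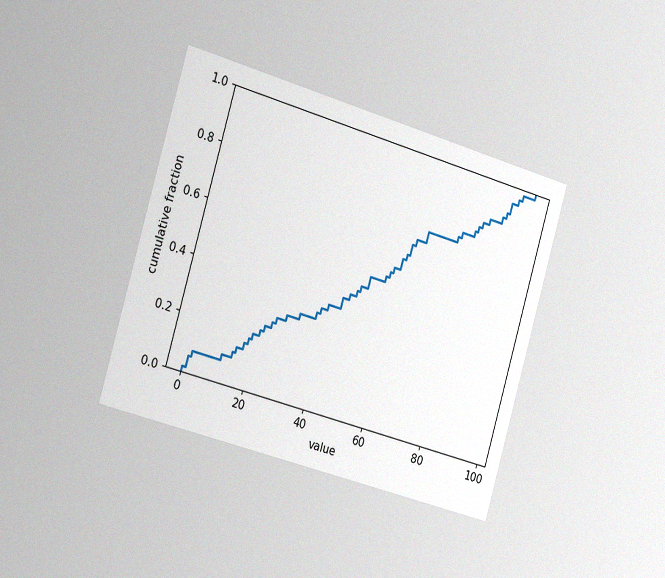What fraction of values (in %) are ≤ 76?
The chart is tilted about 16° clockwise and viewed slightly from the left, with some photo noise. At x=76 the ECDF step is at 76%.

76%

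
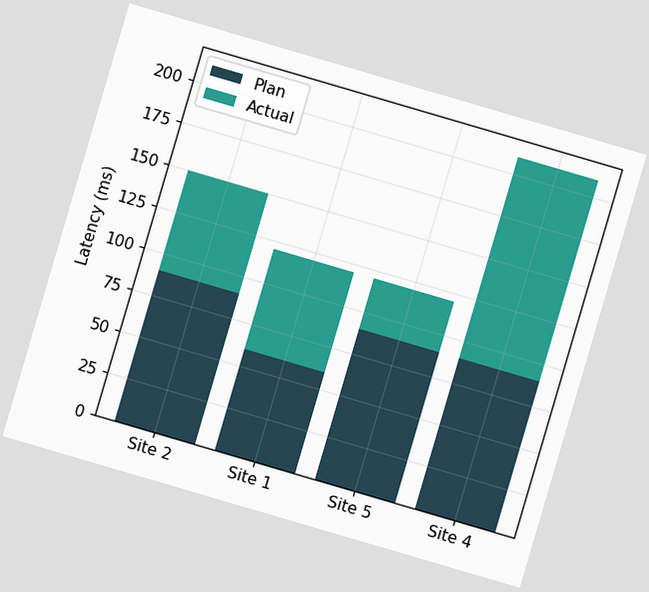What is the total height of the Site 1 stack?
120ms

The chart is tilted about 16° clockwise. The Site 1 stack's top reaches 120ms on the y-axis.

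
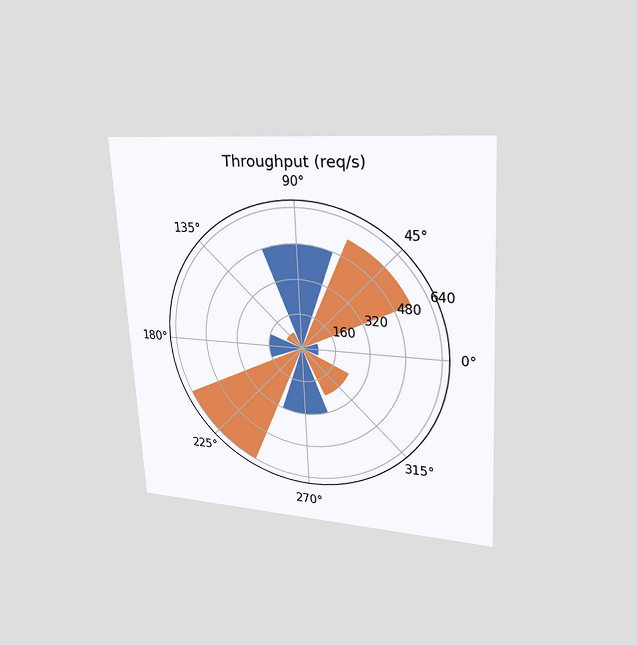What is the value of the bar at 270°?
The chart is tilted about 3° counter-clockwise and viewed at a slight angle. The bar at 270° reaches 320req/s on the radial axis.

320req/s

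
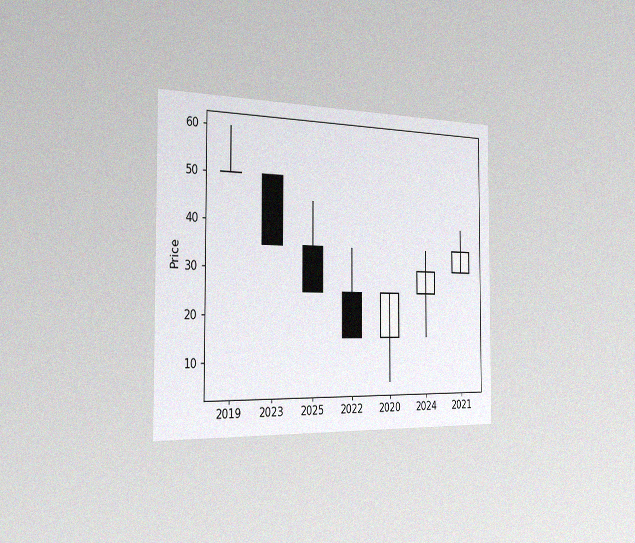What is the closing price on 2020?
25

The chart is viewed slightly from the left, with some photo noise. The 2020 candle closes at 25.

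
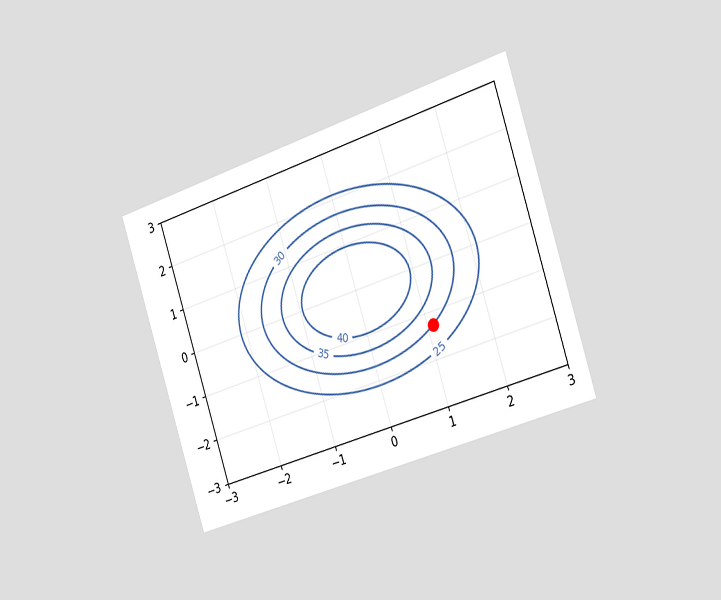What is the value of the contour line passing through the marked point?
30

The chart is tilted about 18° counter-clockwise and viewed slightly from the right. The marked point sits on the contour labelled 30.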